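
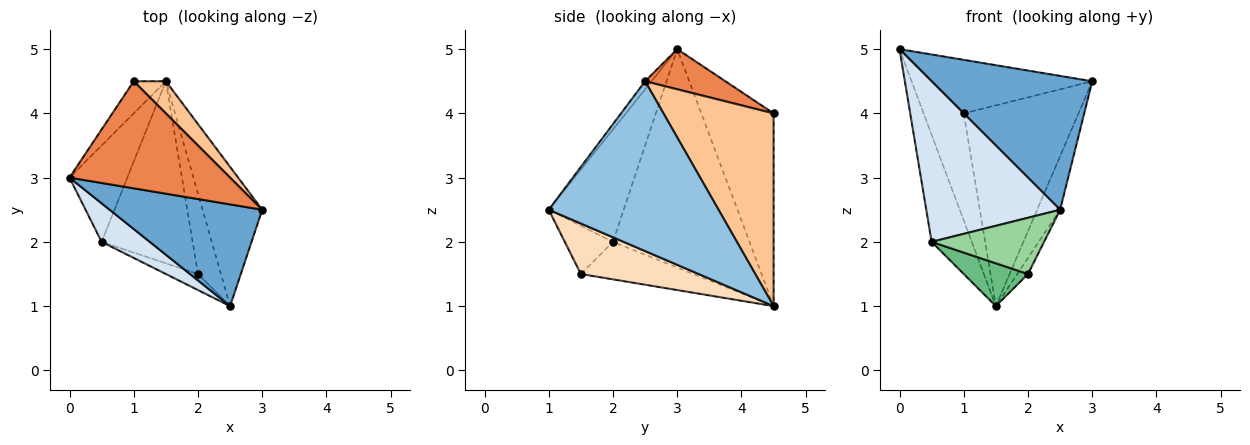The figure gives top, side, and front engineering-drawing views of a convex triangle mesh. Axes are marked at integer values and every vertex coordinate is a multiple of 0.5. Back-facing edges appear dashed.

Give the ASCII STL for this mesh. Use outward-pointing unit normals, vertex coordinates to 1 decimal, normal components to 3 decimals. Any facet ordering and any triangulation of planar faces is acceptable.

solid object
 facet normal -0.032 -0.796 0.605
  outer loop
   vertex 2.5 1.0 2.5
   vertex 3.0 2.5 4.5
   vertex 0.0 3.0 5.0
  endloop
 endfacet
 facet normal 0.936 0.126 -0.329
  outer loop
   vertex 2.5 1.0 2.5
   vertex 1.5 4.5 1.0
   vertex 3.0 2.5 4.5
  endloop
 endfacet
 facet normal -0.930 0.273 -0.246
  outer loop
   vertex 0.5 2.0 2.0
   vertex 0.0 3.0 5.0
   vertex 1.5 4.5 1.0
  endloop
 endfacet
 facet normal -0.478 -0.854 0.205
  outer loop
   vertex 0.5 2.0 2.0
   vertex 2.5 1.0 2.5
   vertex 0.0 3.0 5.0
  endloop
 endfacet
 facet normal 0.218 0.436 0.873
  outer loop
   vertex 1.0 4.5 4.0
   vertex 0.0 3.0 5.0
   vertex 3.0 2.5 4.5
  endloop
 endfacet
 facet normal -0.865 0.481 -0.144
  outer loop
   vertex 1.0 4.5 4.0
   vertex 1.5 4.5 1.0
   vertex 0.0 3.0 5.0
  endloop
 endfacet
 facet normal 0.688 0.717 0.115
  outer loop
   vertex 1.0 4.5 4.0
   vertex 3.0 2.5 4.5
   vertex 1.5 4.5 1.0
  endloop
 endfacet
 facet normal 0.907 0.082 -0.412
  outer loop
   vertex 2.0 1.5 1.5
   vertex 1.5 4.5 1.0
   vertex 2.5 1.0 2.5
  endloop
 endfacet
 facet normal -0.372 -0.213 -0.904
  outer loop
   vertex 2.0 1.5 1.5
   vertex 0.5 2.0 2.0
   vertex 1.5 4.5 1.0
  endloop
 endfacet
 facet normal -0.381 -0.889 -0.254
  outer loop
   vertex 2.0 1.5 1.5
   vertex 2.5 1.0 2.5
   vertex 0.5 2.0 2.0
  endloop
 endfacet
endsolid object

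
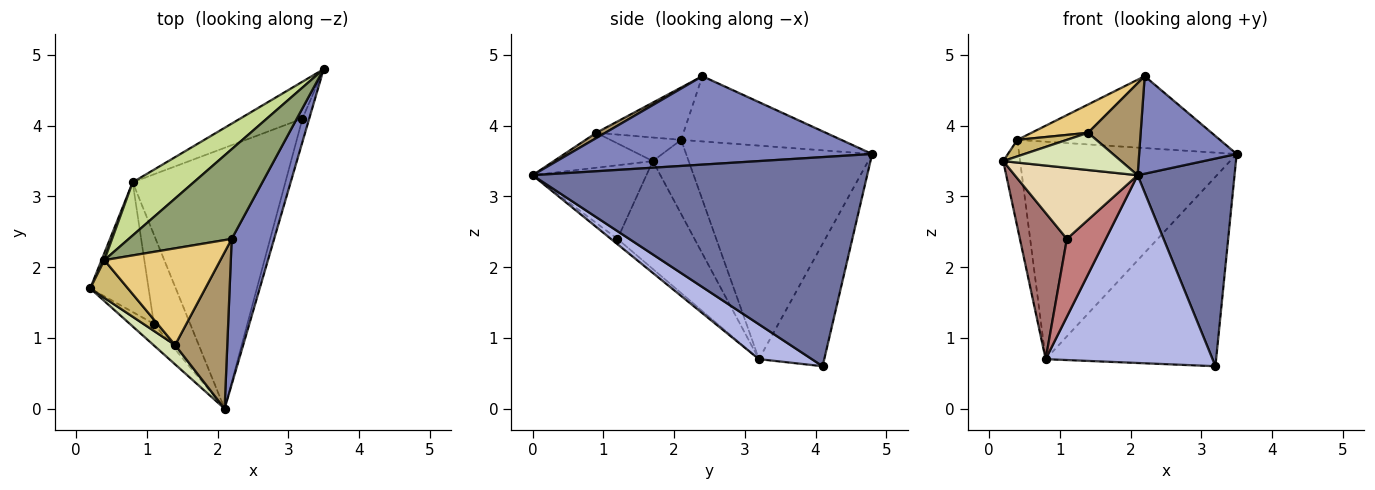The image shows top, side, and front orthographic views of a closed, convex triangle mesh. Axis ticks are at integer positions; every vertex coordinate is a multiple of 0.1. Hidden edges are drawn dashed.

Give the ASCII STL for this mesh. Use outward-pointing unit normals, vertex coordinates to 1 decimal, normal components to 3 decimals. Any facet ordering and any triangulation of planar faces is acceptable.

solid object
 facet normal 0.960 -0.278 -0.031
  outer loop
   vertex 3.2 4.1 0.6
   vertex 3.5 4.8 3.6
   vertex 2.1 0.0 3.3
  endloop
 endfacet
 facet normal 0.866 -0.279 0.416
  outer loop
   vertex 2.2 2.4 4.7
   vertex 2.1 0.0 3.3
   vertex 3.5 4.8 3.6
  endloop
 endfacet
 facet normal -0.352 0.919 -0.179
  outer loop
   vertex 0.8 3.2 0.7
   vertex 3.5 4.8 3.6
   vertex 3.2 4.1 0.6
  endloop
 endfacet
 facet normal 0.182 -0.574 -0.798
  outer loop
   vertex 0.8 3.2 0.7
   vertex 3.2 4.1 0.6
   vertex 2.1 0.0 3.3
  endloop
 endfacet
 facet normal -0.443 0.561 0.699
  outer loop
   vertex 0.4 2.1 3.8
   vertex 2.2 2.4 4.7
   vertex 3.5 4.8 3.6
  endloop
 endfacet
 facet normal -0.904 0.426 0.035
  outer loop
   vertex 0.4 2.1 3.8
   vertex 0.8 3.2 0.7
   vertex 0.2 1.7 3.5
  endloop
 endfacet
 facet normal -0.639 0.747 0.183
  outer loop
   vertex 0.4 2.1 3.8
   vertex 3.5 4.8 3.6
   vertex 0.8 3.2 0.7
  endloop
 endfacet
 facet normal -0.598 -0.711 0.370
  outer loop
   vertex 1.4 0.9 3.9
   vertex 0.2 1.7 3.5
   vertex 2.1 0.0 3.3
  endloop
 endfacet
 facet normal 0.087 -0.505 0.859
  outer loop
   vertex 1.4 0.9 3.9
   vertex 2.1 0.0 3.3
   vertex 2.2 2.4 4.7
  endloop
 endfacet
 facet normal -0.497 -0.348 0.795
  outer loop
   vertex 1.4 0.9 3.9
   vertex 0.4 2.1 3.8
   vertex 0.2 1.7 3.5
  endloop
 endfacet
 facet normal -0.397 -0.258 0.881
  outer loop
   vertex 1.4 0.9 3.9
   vertex 2.2 2.4 4.7
   vertex 0.4 2.1 3.8
  endloop
 endfacet
 facet normal -0.663 -0.716 -0.217
  outer loop
   vertex 1.1 1.2 2.4
   vertex 2.1 0.0 3.3
   vertex 0.2 1.7 3.5
  endloop
 endfacet
 facet normal -0.775 -0.473 -0.419
  outer loop
   vertex 1.1 1.2 2.4
   vertex 0.2 1.7 3.5
   vertex 0.8 3.2 0.7
  endloop
 endfacet
 facet normal -0.110 -0.653 -0.749
  outer loop
   vertex 1.1 1.2 2.4
   vertex 0.8 3.2 0.7
   vertex 2.1 0.0 3.3
  endloop
 endfacet
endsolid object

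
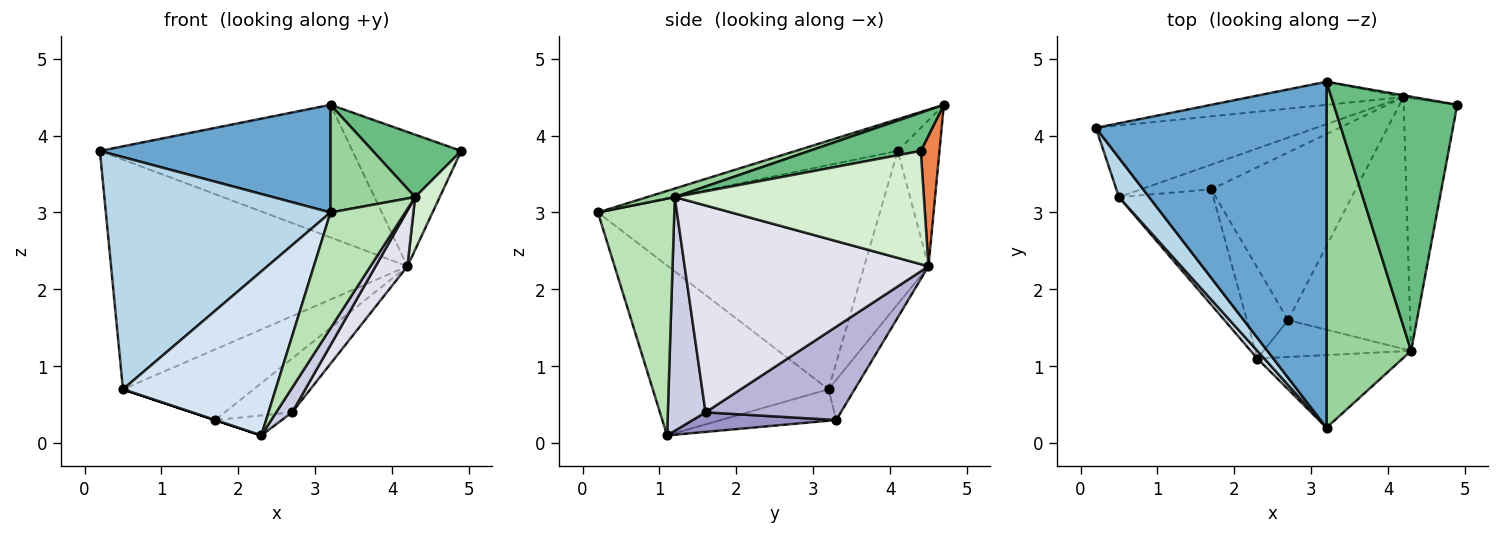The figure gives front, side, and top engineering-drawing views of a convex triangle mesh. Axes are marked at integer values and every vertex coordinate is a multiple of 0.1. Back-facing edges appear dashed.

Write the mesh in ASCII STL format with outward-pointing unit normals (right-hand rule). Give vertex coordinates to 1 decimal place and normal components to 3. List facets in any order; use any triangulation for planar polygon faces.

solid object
 facet normal -0.130 -0.295 0.947
  outer loop
   vertex 3.2 4.7 4.4
   vertex 0.2 4.1 3.8
   vertex 3.2 0.2 3.0
  endloop
 endfacet
 facet normal -0.316 0.000 -0.949
  outer loop
   vertex 0.5 3.2 0.7
   vertex 1.7 3.3 0.3
   vertex 2.3 1.1 0.1
  endloop
 endfacet
 facet normal -0.778 -0.620 0.105
  outer loop
   vertex 0.5 3.2 0.7
   vertex 3.2 0.2 3.0
   vertex 0.2 4.1 3.8
  endloop
 endfacet
 facet normal -0.755 -0.656 0.031
  outer loop
   vertex 0.5 3.2 0.7
   vertex 2.3 1.1 0.1
   vertex 3.2 0.2 3.0
  endloop
 endfacet
 facet normal 0.169 0.985 -0.013
  outer loop
   vertex 4.2 4.5 2.3
   vertex 3.2 4.7 4.4
   vertex 4.9 4.4 3.8
  endloop
 endfacet
 facet normal -0.161 0.972 -0.169
  outer loop
   vertex 4.2 4.5 2.3
   vertex 0.2 4.1 3.8
   vertex 3.2 4.7 4.4
  endloop
 endfacet
 facet normal -0.203 0.935 -0.291
  outer loop
   vertex 4.2 4.5 2.3
   vertex 0.5 3.2 0.7
   vertex 0.2 4.1 3.8
  endloop
 endfacet
 facet normal -0.185 0.927 -0.325
  outer loop
   vertex 4.2 4.5 2.3
   vertex 1.7 3.3 0.3
   vertex 0.5 3.2 0.7
  endloop
 endfacet
 facet normal 0.288 -0.228 0.930
  outer loop
   vertex 4.3 1.2 3.2
   vertex 4.9 4.4 3.8
   vertex 3.2 4.7 4.4
  endloop
 endfacet
 facet normal 0.096 -0.296 0.950
  outer loop
   vertex 4.3 1.2 3.2
   vertex 3.2 4.7 4.4
   vertex 3.2 0.2 3.0
  endloop
 endfacet
 facet normal 0.655 -0.640 -0.402
  outer loop
   vertex 4.3 1.2 3.2
   vertex 3.2 0.2 3.0
   vertex 2.3 1.1 0.1
  endloop
 endfacet
 facet normal 0.900 -0.089 -0.426
  outer loop
   vertex 4.3 1.2 3.2
   vertex 4.2 4.5 2.3
   vertex 4.9 4.4 3.8
  endloop
 endfacet
 facet normal 0.420 0.195 -0.886
  outer loop
   vertex 2.7 1.6 0.4
   vertex 2.3 1.1 0.1
   vertex 1.7 3.3 0.3
  endloop
 endfacet
 facet normal 0.524 0.260 -0.811
  outer loop
   vertex 2.7 1.6 0.4
   vertex 1.7 3.3 0.3
   vertex 4.2 4.5 2.3
  endloop
 endfacet
 facet normal 0.797 -0.335 -0.503
  outer loop
   vertex 2.7 1.6 0.4
   vertex 4.3 1.2 3.2
   vertex 2.3 1.1 0.1
  endloop
 endfacet
 facet normal 0.856 -0.112 -0.505
  outer loop
   vertex 2.7 1.6 0.4
   vertex 4.2 4.5 2.3
   vertex 4.3 1.2 3.2
  endloop
 endfacet
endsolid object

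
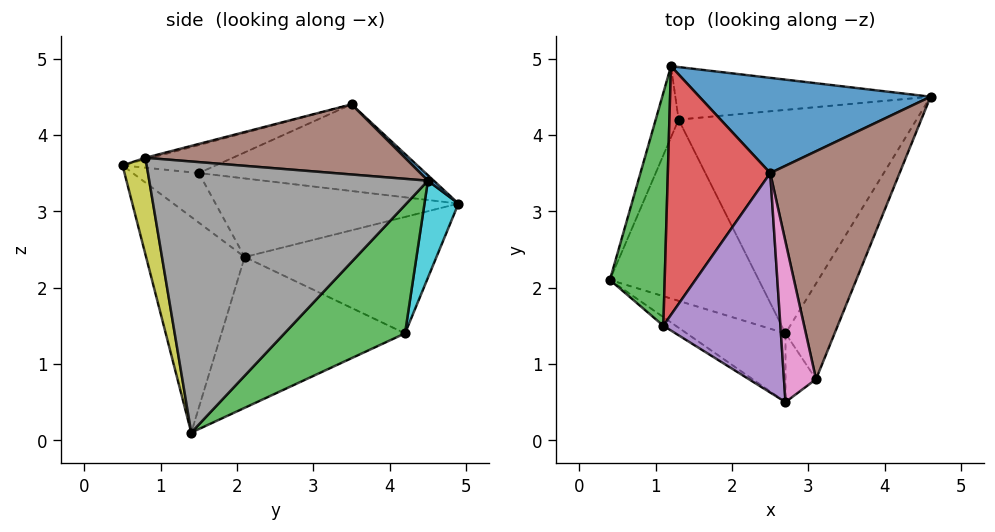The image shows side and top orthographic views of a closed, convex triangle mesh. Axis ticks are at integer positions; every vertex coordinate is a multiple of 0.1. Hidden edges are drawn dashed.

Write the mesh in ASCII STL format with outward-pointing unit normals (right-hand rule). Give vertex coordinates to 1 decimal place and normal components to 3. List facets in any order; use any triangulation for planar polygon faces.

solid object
 facet normal -0.478 -0.851 -0.219
  outer loop
   vertex 2.7 1.4 0.1
   vertex 2.7 0.5 3.6
   vertex 0.4 2.1 2.4
  endloop
 endfacet
 facet normal -0.711 -0.030 -0.702
  outer loop
   vertex 1.3 4.2 1.4
   vertex 2.7 1.4 0.1
   vertex 0.4 2.1 2.4
  endloop
 endfacet
 facet normal 0.399 0.543 -0.739
  outer loop
   vertex 1.3 4.2 1.4
   vertex 4.6 4.5 3.4
   vertex 2.7 1.4 0.1
  endloop
 endfacet
 facet normal -0.520 -0.844 -0.130
  outer loop
   vertex 1.1 1.5 3.5
   vertex 0.4 2.1 2.4
   vertex 2.7 0.5 3.6
  endloop
 endfacet
 facet normal -0.224 -0.265 0.938
  outer loop
   vertex 1.1 1.5 3.5
   vertex 2.7 0.5 3.6
   vertex 2.5 3.5 4.4
  endloop
 endfacet
 facet normal 0.473 -0.121 0.873
  outer loop
   vertex 3.1 0.8 3.7
   vertex 4.6 4.5 3.4
   vertex 2.5 3.5 4.4
  endloop
 endfacet
 facet normal -0.046 -0.260 0.964
  outer loop
   vertex 3.1 0.8 3.7
   vertex 2.5 3.5 4.4
   vertex 2.7 0.5 3.6
  endloop
 endfacet
 facet normal 0.909 -0.382 -0.165
  outer loop
   vertex 3.1 0.8 3.7
   vertex 2.7 1.4 0.1
   vertex 4.6 4.5 3.4
  endloop
 endfacet
 facet normal 0.619 -0.760 -0.196
  outer loop
   vertex 3.1 0.8 3.7
   vertex 2.7 0.5 3.6
   vertex 2.7 1.4 0.1
  endloop
 endfacet
 facet normal 0.141 0.918 -0.370
  outer loop
   vertex 1.2 4.9 3.1
   vertex 4.6 4.5 3.4
   vertex 1.3 4.2 1.4
  endloop
 endfacet
 facet normal 0.017 0.689 0.725
  outer loop
   vertex 1.2 4.9 3.1
   vertex 2.5 3.5 4.4
   vertex 4.6 4.5 3.4
  endloop
 endfacet
 facet normal -0.932 0.312 -0.183
  outer loop
   vertex 1.2 4.9 3.1
   vertex 1.3 4.2 1.4
   vertex 0.4 2.1 2.4
  endloop
 endfacet
 facet normal -0.817 0.091 0.570
  outer loop
   vertex 1.2 4.9 3.1
   vertex 0.4 2.1 2.4
   vertex 1.1 1.5 3.5
  endloop
 endfacet
 facet normal -0.642 0.108 0.759
  outer loop
   vertex 1.2 4.9 3.1
   vertex 1.1 1.5 3.5
   vertex 2.5 3.5 4.4
  endloop
 endfacet
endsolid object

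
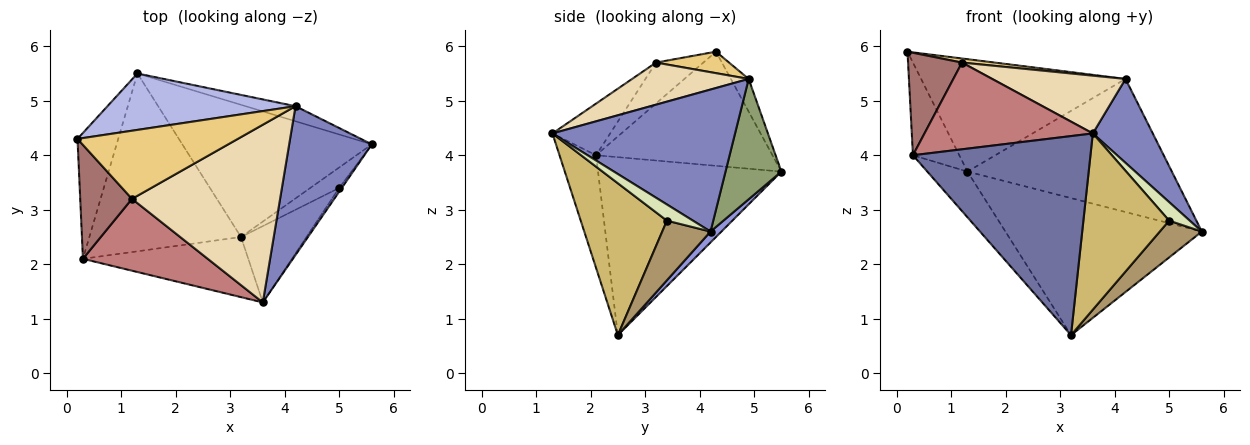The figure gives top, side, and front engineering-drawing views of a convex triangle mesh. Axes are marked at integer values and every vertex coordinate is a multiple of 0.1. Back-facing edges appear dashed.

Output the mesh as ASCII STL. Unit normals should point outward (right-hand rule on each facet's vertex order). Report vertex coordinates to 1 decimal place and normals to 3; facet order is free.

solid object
 facet normal -0.193 -0.939 -0.284
  outer loop
   vertex 0.3 2.1 4.0
   vertex 3.2 2.5 0.7
   vertex 3.6 1.3 4.4
  endloop
 endfacet
 facet normal 0.831 -0.273 0.484
  outer loop
   vertex 4.2 4.9 5.4
   vertex 3.6 1.3 4.4
   vertex 5.6 4.2 2.6
  endloop
 endfacet
 facet normal 0.040 0.719 -0.694
  outer loop
   vertex 1.3 5.5 3.7
   vertex 5.6 4.2 2.6
   vertex 3.2 2.5 0.7
  endloop
 endfacet
 facet normal -0.078 0.891 0.447
  outer loop
   vertex 1.3 5.5 3.7
   vertex 0.2 4.3 5.9
   vertex 4.2 4.9 5.4
  endloop
 endfacet
 facet normal 0.262 0.959 -0.109
  outer loop
   vertex 1.3 5.5 3.7
   vertex 4.2 4.9 5.4
   vertex 5.6 4.2 2.6
  endloop
 endfacet
 facet normal -0.914 0.240 -0.326
  outer loop
   vertex 1.3 5.5 3.7
   vertex 0.3 2.1 4.0
   vertex 0.2 4.3 5.9
  endloop
 endfacet
 facet normal -0.751 0.164 -0.640
  outer loop
   vertex 1.3 5.5 3.7
   vertex 3.2 2.5 0.7
   vertex 0.3 2.1 4.0
  endloop
 endfacet
 facet normal 0.778 -0.615 -0.127
  outer loop
   vertex 5.0 3.4 2.8
   vertex 5.6 4.2 2.6
   vertex 3.6 1.3 4.4
  endloop
 endfacet
 facet normal 0.708 -0.617 -0.343
  outer loop
   vertex 5.0 3.4 2.8
   vertex 3.2 2.5 0.7
   vertex 5.6 4.2 2.6
  endloop
 endfacet
 facet normal 0.678 -0.675 -0.292
  outer loop
   vertex 5.0 3.4 2.8
   vertex 3.6 1.3 4.4
   vertex 3.2 2.5 0.7
  endloop
 endfacet
 facet normal 0.133 -0.059 0.989
  outer loop
   vertex 1.2 3.2 5.7
   vertex 4.2 4.9 5.4
   vertex 0.2 4.3 5.9
  endloop
 endfacet
 facet normal 0.261 -0.299 0.918
  outer loop
   vertex 1.2 3.2 5.7
   vertex 3.6 1.3 4.4
   vertex 4.2 4.9 5.4
  endloop
 endfacet
 facet normal -0.506 -0.577 0.641
  outer loop
   vertex 1.2 3.2 5.7
   vertex 0.2 4.3 5.9
   vertex 0.3 2.1 4.0
  endloop
 endfacet
 facet normal -0.255 -0.745 0.617
  outer loop
   vertex 1.2 3.2 5.7
   vertex 0.3 2.1 4.0
   vertex 3.6 1.3 4.4
  endloop
 endfacet
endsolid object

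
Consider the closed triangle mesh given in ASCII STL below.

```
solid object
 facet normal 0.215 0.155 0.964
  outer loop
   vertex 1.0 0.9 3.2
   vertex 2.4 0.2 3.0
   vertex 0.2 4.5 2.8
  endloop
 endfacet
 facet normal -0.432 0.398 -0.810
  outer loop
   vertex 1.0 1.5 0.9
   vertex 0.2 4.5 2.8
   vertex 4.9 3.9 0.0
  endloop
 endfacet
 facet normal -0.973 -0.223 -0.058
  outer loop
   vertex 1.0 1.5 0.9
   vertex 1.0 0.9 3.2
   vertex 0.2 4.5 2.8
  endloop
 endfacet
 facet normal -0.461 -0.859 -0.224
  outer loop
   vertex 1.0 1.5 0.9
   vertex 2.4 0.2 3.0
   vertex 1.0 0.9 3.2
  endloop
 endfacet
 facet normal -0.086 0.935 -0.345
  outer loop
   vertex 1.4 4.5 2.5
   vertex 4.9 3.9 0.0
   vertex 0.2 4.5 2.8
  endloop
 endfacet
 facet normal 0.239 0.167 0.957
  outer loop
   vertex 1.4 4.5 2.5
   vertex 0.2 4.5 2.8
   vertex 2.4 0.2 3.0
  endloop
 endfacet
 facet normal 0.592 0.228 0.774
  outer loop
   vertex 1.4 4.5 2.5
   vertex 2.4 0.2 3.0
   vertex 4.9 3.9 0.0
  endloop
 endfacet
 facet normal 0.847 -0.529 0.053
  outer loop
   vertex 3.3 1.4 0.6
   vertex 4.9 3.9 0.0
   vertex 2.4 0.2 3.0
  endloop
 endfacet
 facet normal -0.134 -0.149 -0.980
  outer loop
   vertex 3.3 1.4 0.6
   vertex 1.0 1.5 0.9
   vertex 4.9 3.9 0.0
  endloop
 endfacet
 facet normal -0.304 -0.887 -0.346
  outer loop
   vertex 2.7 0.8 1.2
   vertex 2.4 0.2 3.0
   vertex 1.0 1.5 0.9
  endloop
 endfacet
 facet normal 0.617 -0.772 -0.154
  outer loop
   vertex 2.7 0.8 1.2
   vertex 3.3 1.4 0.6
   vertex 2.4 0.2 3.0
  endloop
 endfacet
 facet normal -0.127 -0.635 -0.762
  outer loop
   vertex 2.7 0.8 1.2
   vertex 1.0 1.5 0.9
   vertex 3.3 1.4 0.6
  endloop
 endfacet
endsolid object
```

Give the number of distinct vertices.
8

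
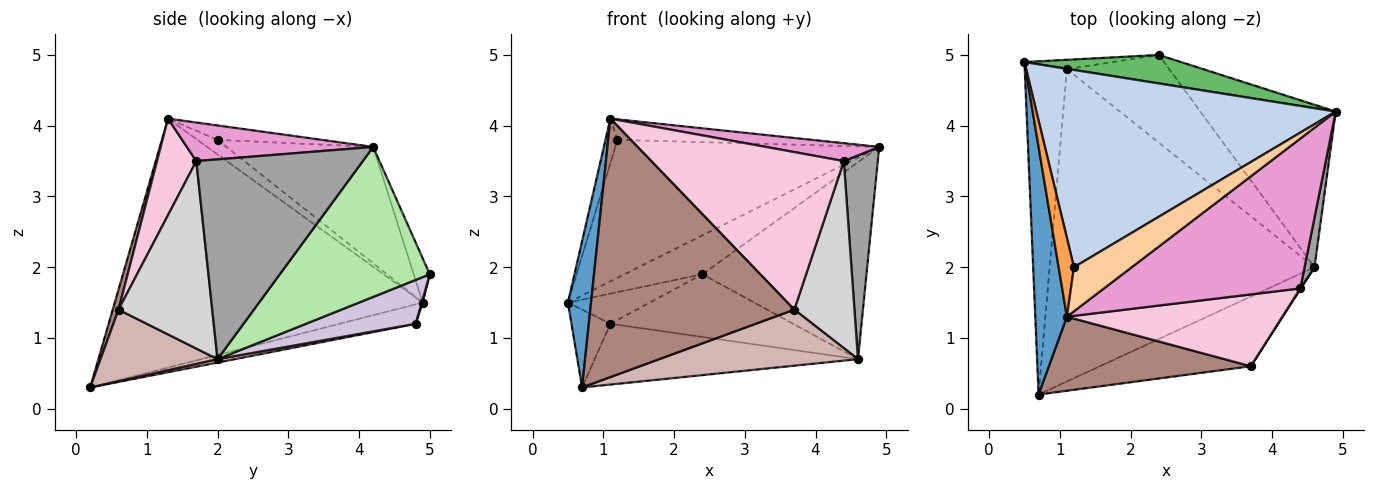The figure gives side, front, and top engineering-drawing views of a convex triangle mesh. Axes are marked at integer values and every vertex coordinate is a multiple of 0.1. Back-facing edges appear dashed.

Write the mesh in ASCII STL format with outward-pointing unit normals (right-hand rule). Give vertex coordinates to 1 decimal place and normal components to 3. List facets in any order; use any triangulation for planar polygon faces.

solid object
 facet normal -0.989 -0.074 0.126
  outer loop
   vertex 1.1 1.3 4.1
   vertex 0.5 4.9 1.5
   vertex 0.7 0.2 0.3
  endloop
 endfacet
 facet normal -0.304 0.546 0.781
  outer loop
   vertex 1.2 2.0 3.8
   vertex 4.9 4.2 3.7
   vertex 0.5 4.9 1.5
  endloop
 endfacet
 facet normal -0.637 0.379 0.671
  outer loop
   vertex 1.2 2.0 3.8
   vertex 0.5 4.9 1.5
   vertex 1.1 1.3 4.1
  endloop
 endfacet
 facet normal -0.220 0.411 0.885
  outer loop
   vertex 1.2 2.0 3.8
   vertex 1.1 1.3 4.1
   vertex 4.9 4.2 3.7
  endloop
 endfacet
 facet normal -0.164 0.796 0.582
  outer loop
   vertex 2.4 5.0 1.9
   vertex 0.5 4.9 1.5
   vertex 4.9 4.2 3.7
  endloop
 endfacet
 facet normal 0.576 0.631 -0.520
  outer loop
   vertex 2.4 5.0 1.9
   vertex 4.9 4.2 3.7
   vertex 4.6 2.0 0.7
  endloop
 endfacet
 facet normal -0.409 0.209 -0.888
  outer loop
   vertex 1.1 4.8 1.2
   vertex 0.7 0.2 0.3
   vertex 0.5 4.9 1.5
  endloop
 endfacet
 facet normal 0.013 0.191 -0.982
  outer loop
   vertex 1.1 4.8 1.2
   vertex 4.6 2.0 0.7
   vertex 0.7 0.2 0.3
  endloop
 endfacet
 facet normal 0.012 0.955 -0.295
  outer loop
   vertex 1.1 4.8 1.2
   vertex 0.5 4.9 1.5
   vertex 2.4 5.0 1.9
  endloop
 endfacet
 facet normal 0.329 0.549 -0.768
  outer loop
   vertex 1.1 4.8 1.2
   vertex 2.4 5.0 1.9
   vertex 4.6 2.0 0.7
  endloop
 endfacet
 facet normal 0.027 -0.961 0.275
  outer loop
   vertex 3.7 0.6 1.4
   vertex 1.1 1.3 4.1
   vertex 0.7 0.2 0.3
  endloop
 endfacet
 facet normal 0.346 -0.588 -0.731
  outer loop
   vertex 3.7 0.6 1.4
   vertex 0.7 0.2 0.3
   vertex 4.6 2.0 0.7
  endloop
 endfacet
 facet normal 0.191 -0.116 0.975
  outer loop
   vertex 4.4 1.7 3.5
   vertex 4.9 4.2 3.7
   vertex 1.1 1.3 4.1
  endloop
 endfacet
 facet normal 0.183 -0.895 0.408
  outer loop
   vertex 4.4 1.7 3.5
   vertex 1.1 1.3 4.1
   vertex 3.7 0.6 1.4
  endloop
 endfacet
 facet normal 0.979 -0.200 0.049
  outer loop
   vertex 4.4 1.7 3.5
   vertex 4.6 2.0 0.7
   vertex 4.9 4.2 3.7
  endloop
 endfacet
 facet normal 0.842 -0.540 0.002
  outer loop
   vertex 4.4 1.7 3.5
   vertex 3.7 0.6 1.4
   vertex 4.6 2.0 0.7
  endloop
 endfacet
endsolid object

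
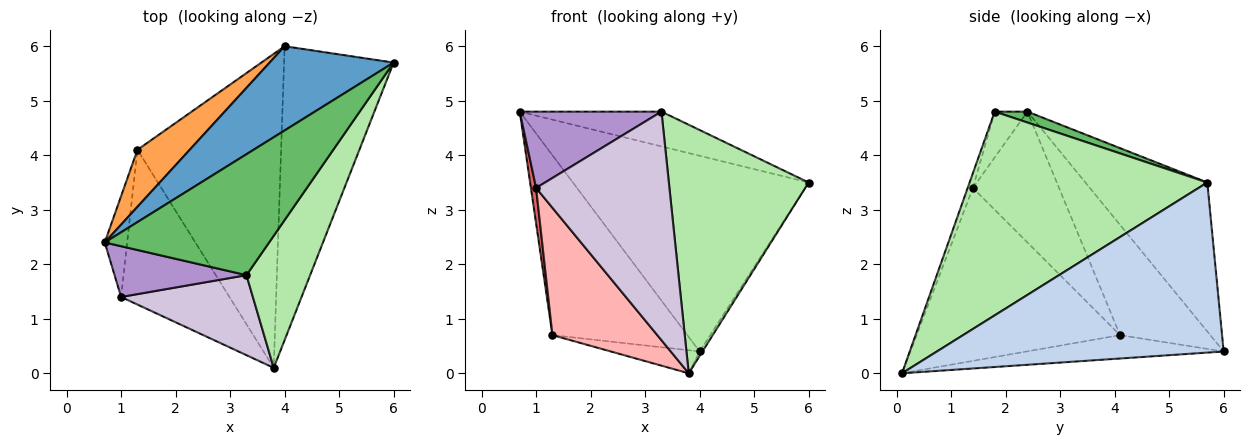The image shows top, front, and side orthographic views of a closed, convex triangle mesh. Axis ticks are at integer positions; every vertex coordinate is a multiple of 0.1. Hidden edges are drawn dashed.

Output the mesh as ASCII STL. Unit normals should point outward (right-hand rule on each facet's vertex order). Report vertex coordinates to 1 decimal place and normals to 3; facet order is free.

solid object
 facet normal -0.429 0.830 0.357
  outer loop
   vertex 4.0 6.0 0.4
   vertex 0.7 2.4 4.8
   vertex 6.0 5.7 3.5
  endloop
 endfacet
 facet normal 0.841 0.008 -0.542
  outer loop
   vertex 4.0 6.0 0.4
   vertex 6.0 5.7 3.5
   vertex 3.8 0.1 0.0
  endloop
 endfacet
 facet normal -0.537 0.804 0.255
  outer loop
   vertex 1.3 4.1 0.7
   vertex 0.7 2.4 4.8
   vertex 4.0 6.0 0.4
  endloop
 endfacet
 facet normal -0.160 0.072 -0.984
  outer loop
   vertex 1.3 4.1 0.7
   vertex 4.0 6.0 0.4
   vertex 3.8 0.1 0.0
  endloop
 endfacet
 facet normal 0.064 0.276 0.959
  outer loop
   vertex 3.3 1.8 4.8
   vertex 6.0 5.7 3.5
   vertex 0.7 2.4 4.8
  endloop
 endfacet
 facet normal 0.832 -0.490 0.260
  outer loop
   vertex 3.3 1.8 4.8
   vertex 3.8 0.1 0.0
   vertex 6.0 5.7 3.5
  endloop
 endfacet
 facet normal -0.984 -0.059 -0.169
  outer loop
   vertex 1.0 1.4 3.4
   vertex 0.7 2.4 4.8
   vertex 1.3 4.1 0.7
  endloop
 endfacet
 facet normal -0.777 -0.400 -0.487
  outer loop
   vertex 1.0 1.4 3.4
   vertex 1.3 4.1 0.7
   vertex 3.8 0.1 0.0
  endloop
 endfacet
 facet normal -0.189 -0.818 0.544
  outer loop
   vertex 1.0 1.4 3.4
   vertex 3.3 1.8 4.8
   vertex 0.7 2.4 4.8
  endloop
 endfacet
 facet normal -0.037 -0.943 0.330
  outer loop
   vertex 1.0 1.4 3.4
   vertex 3.8 0.1 0.0
   vertex 3.3 1.8 4.8
  endloop
 endfacet
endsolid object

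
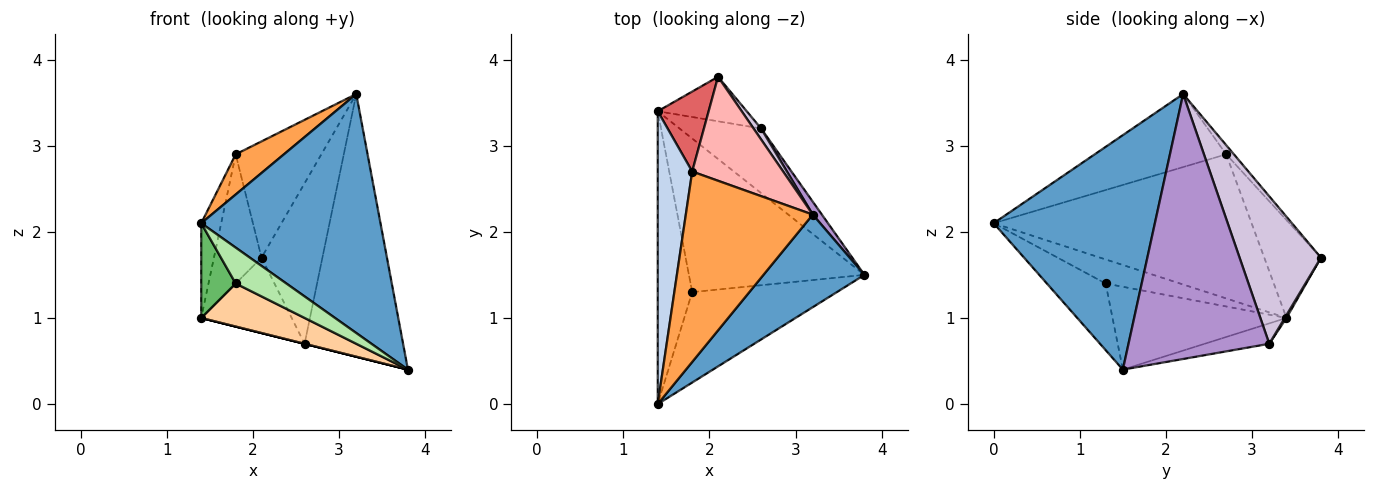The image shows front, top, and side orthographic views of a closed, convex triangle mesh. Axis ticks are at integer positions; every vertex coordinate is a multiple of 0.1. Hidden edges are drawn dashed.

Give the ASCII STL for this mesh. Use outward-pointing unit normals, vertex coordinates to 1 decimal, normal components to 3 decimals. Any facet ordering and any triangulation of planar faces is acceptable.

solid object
 facet normal 0.643 -0.714 0.277
  outer loop
   vertex 3.2 2.2 3.6
   vertex 1.4 0.0 2.1
   vertex 3.8 1.5 0.4
  endloop
 endfacet
 facet normal -0.970 0.075 0.232
  outer loop
   vertex 1.8 2.7 2.9
   vertex 1.4 3.4 1.0
   vertex 1.4 0.0 2.1
  endloop
 endfacet
 facet normal -0.491 -0.180 0.853
  outer loop
   vertex 1.8 2.7 2.9
   vertex 1.4 0.0 2.1
   vertex 3.2 2.2 3.6
  endloop
 endfacet
 facet normal -0.414 -0.246 -0.877
  outer loop
   vertex 1.8 1.3 1.4
   vertex 1.4 3.4 1.0
   vertex 3.8 1.5 0.4
  endloop
 endfacet
 facet normal -0.554 -0.256 -0.792
  outer loop
   vertex 1.8 1.3 1.4
   vertex 1.4 0.0 2.1
   vertex 1.4 3.4 1.0
  endloop
 endfacet
 facet normal -0.393 -0.339 -0.855
  outer loop
   vertex 1.8 1.3 1.4
   vertex 3.8 1.5 0.4
   vertex 1.4 0.0 2.1
  endloop
 endfacet
 facet normal -0.711 0.598 0.370
  outer loop
   vertex 2.1 3.8 1.7
   vertex 1.4 3.4 1.0
   vertex 1.8 2.7 2.9
  endloop
 endfacet
 facet normal -0.067 0.744 0.665
  outer loop
   vertex 2.1 3.8 1.7
   vertex 1.8 2.7 2.9
   vertex 3.2 2.2 3.6
  endloop
 endfacet
 facet normal 0.819 0.573 0.028
  outer loop
   vertex 2.6 3.2 0.7
   vertex 3.2 2.2 3.6
   vertex 3.8 1.5 0.4
  endloop
 endfacet
 facet normal 0.800 0.599 0.041
  outer loop
   vertex 2.6 3.2 0.7
   vertex 2.1 3.8 1.7
   vertex 3.2 2.2 3.6
  endloop
 endfacet
 facet normal -0.243 0.000 -0.970
  outer loop
   vertex 2.6 3.2 0.7
   vertex 3.8 1.5 0.4
   vertex 1.4 3.4 1.0
  endloop
 endfacet
 facet normal 0.016 0.861 -0.508
  outer loop
   vertex 2.6 3.2 0.7
   vertex 1.4 3.4 1.0
   vertex 2.1 3.8 1.7
  endloop
 endfacet
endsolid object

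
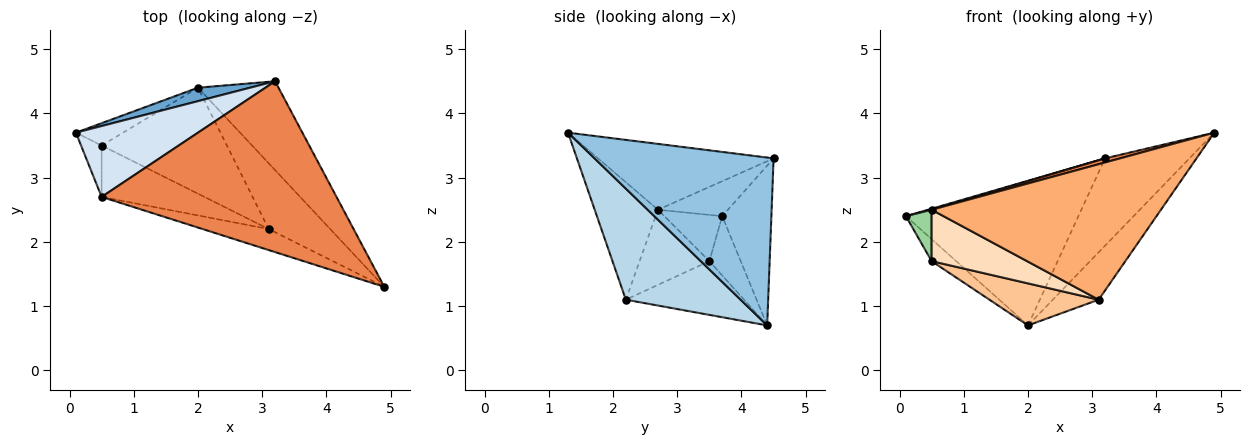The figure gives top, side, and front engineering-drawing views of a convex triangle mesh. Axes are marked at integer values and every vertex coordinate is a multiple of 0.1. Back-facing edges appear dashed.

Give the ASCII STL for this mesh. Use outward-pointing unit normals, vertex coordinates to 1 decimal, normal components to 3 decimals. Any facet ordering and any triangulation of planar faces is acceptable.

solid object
 facet normal -0.273 0.958 0.089
  outer loop
   vertex 2.0 4.4 0.7
   vertex 0.1 3.7 2.4
   vertex 3.2 4.5 3.3
  endloop
 endfacet
 facet normal 0.830 0.391 -0.398
  outer loop
   vertex 2.0 4.4 0.7
   vertex 3.2 4.5 3.3
   vertex 4.9 1.3 3.7
  endloop
 endfacet
 facet normal 0.826 0.330 -0.458
  outer loop
   vertex 3.1 2.2 1.1
   vertex 2.0 4.4 0.7
   vertex 4.9 1.3 3.7
  endloop
 endfacet
 facet normal -0.275 -0.014 0.961
  outer loop
   vertex 0.5 2.7 2.5
   vertex 3.2 4.5 3.3
   vertex 0.1 3.7 2.4
  endloop
 endfacet
 facet normal -0.270 -0.023 0.963
  outer loop
   vertex 0.5 2.7 2.5
   vertex 4.9 1.3 3.7
   vertex 3.2 4.5 3.3
  endloop
 endfacet
 facet normal -0.263 -0.953 -0.148
  outer loop
   vertex 0.5 2.7 2.5
   vertex 3.1 2.2 1.1
   vertex 4.9 1.3 3.7
  endloop
 endfacet
 facet normal -0.370 -0.342 -0.864
  outer loop
   vertex 0.5 3.5 1.7
   vertex 2.0 4.4 0.7
   vertex 3.1 2.2 1.1
  endloop
 endfacet
 facet normal -0.459 -0.628 -0.628
  outer loop
   vertex 0.5 3.5 1.7
   vertex 3.1 2.2 1.1
   vertex 0.5 2.7 2.5
  endloop
 endfacet
 facet normal -0.667 0.523 -0.531
  outer loop
   vertex 0.5 3.5 1.7
   vertex 0.1 3.7 2.4
   vertex 2.0 4.4 0.7
  endloop
 endfacet
 facet normal -0.847 -0.376 -0.376
  outer loop
   vertex 0.5 3.5 1.7
   vertex 0.5 2.7 2.5
   vertex 0.1 3.7 2.4
  endloop
 endfacet
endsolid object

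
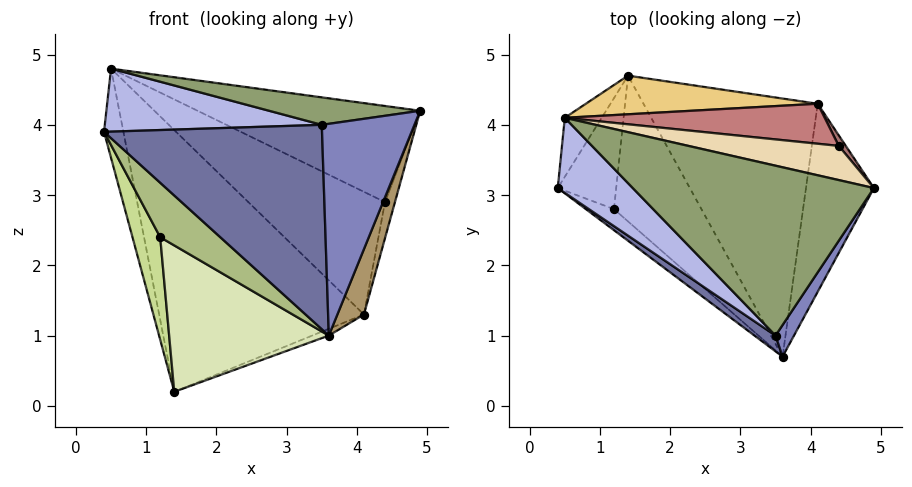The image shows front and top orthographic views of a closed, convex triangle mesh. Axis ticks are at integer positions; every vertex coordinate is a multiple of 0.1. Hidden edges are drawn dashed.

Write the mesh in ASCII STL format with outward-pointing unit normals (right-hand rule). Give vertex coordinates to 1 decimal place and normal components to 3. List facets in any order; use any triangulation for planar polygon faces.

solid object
 facet normal -0.561 -0.825 0.064
  outer loop
   vertex 3.5 1.0 4.0
   vertex 0.4 3.1 3.9
   vertex 3.6 0.7 1.0
  endloop
 endfacet
 facet normal 0.825 -0.558 0.083
  outer loop
   vertex 3.5 1.0 4.0
   vertex 3.6 0.7 1.0
   vertex 4.9 3.1 4.2
  endloop
 endfacet
 facet normal -0.959 0.237 -0.157
  outer loop
   vertex 0.5 4.1 4.8
   vertex 1.4 4.7 0.2
   vertex 0.4 3.1 3.9
  endloop
 endfacet
 facet normal -0.418 -0.584 0.696
  outer loop
   vertex 0.5 4.1 4.8
   vertex 0.4 3.1 3.9
   vertex 3.5 1.0 4.0
  endloop
 endfacet
 facet normal 0.098 -0.159 0.982
  outer loop
   vertex 0.5 4.1 4.8
   vertex 3.5 1.0 4.0
   vertex 4.9 3.1 4.2
  endloop
 endfacet
 facet normal -0.716 -0.651 -0.252
  outer loop
   vertex 1.2 2.8 2.4
   vertex 3.6 0.7 1.0
   vertex 0.4 3.1 3.9
  endloop
 endfacet
 facet normal -0.853 -0.355 -0.384
  outer loop
   vertex 1.2 2.8 2.4
   vertex 0.4 3.1 3.9
   vertex 1.4 4.7 0.2
  endloop
 endfacet
 facet normal -0.718 -0.493 -0.491
  outer loop
   vertex 1.2 2.8 2.4
   vertex 1.4 4.7 0.2
   vertex 3.6 0.7 1.0
  endloop
 endfacet
 facet normal 0.946 -0.106 -0.305
  outer loop
   vertex 4.1 4.3 1.3
   vertex 4.9 3.1 4.2
   vertex 3.6 0.7 1.0
  endloop
 endfacet
 facet normal 0.380 0.024 -0.925
  outer loop
   vertex 4.1 4.3 1.3
   vertex 3.6 0.7 1.0
   vertex 1.4 4.7 0.2
  endloop
 endfacet
 facet normal 0.087 0.986 0.146
  outer loop
   vertex 4.1 4.3 1.3
   vertex 1.4 4.7 0.2
   vertex 0.5 4.1 4.8
  endloop
 endfacet
 facet normal 0.251 0.912 0.324
  outer loop
   vertex 4.4 3.7 2.9
   vertex 0.5 4.1 4.8
   vertex 4.9 3.1 4.2
  endloop
 endfacet
 facet normal 0.388 0.884 0.259
  outer loop
   vertex 4.4 3.7 2.9
   vertex 4.9 3.1 4.2
   vertex 4.1 4.3 1.3
  endloop
 endfacet
 facet normal 0.241 0.923 0.301
  outer loop
   vertex 4.4 3.7 2.9
   vertex 4.1 4.3 1.3
   vertex 0.5 4.1 4.8
  endloop
 endfacet
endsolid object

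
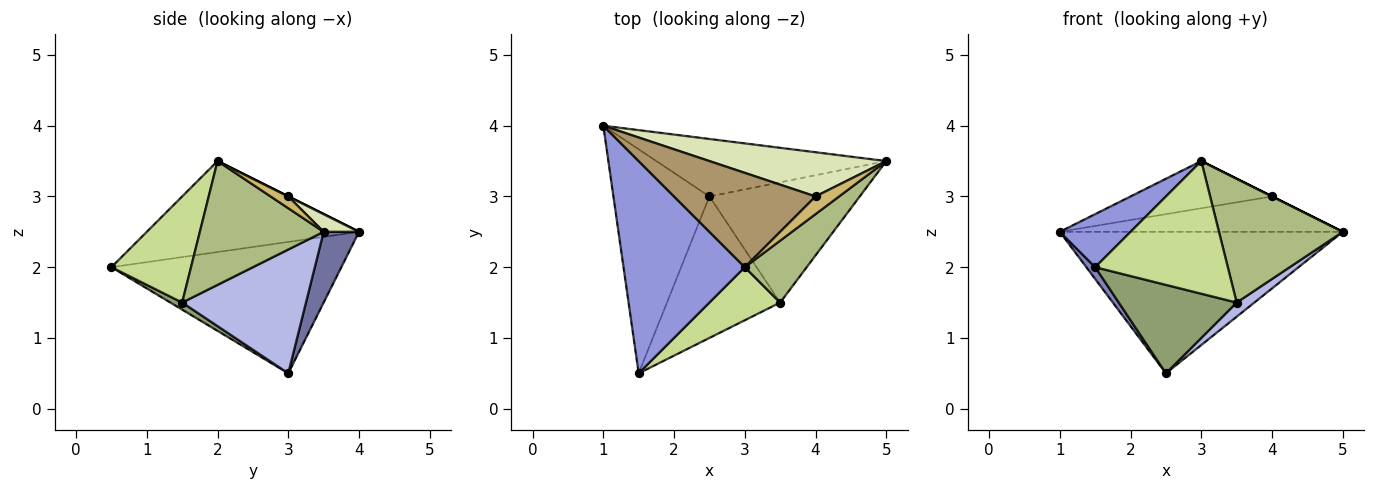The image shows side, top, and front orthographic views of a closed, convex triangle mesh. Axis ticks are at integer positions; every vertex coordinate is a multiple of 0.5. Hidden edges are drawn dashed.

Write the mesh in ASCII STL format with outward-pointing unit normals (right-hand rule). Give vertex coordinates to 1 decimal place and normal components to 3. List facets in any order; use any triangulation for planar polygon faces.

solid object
 facet normal 0.115 0.920 -0.374
  outer loop
   vertex 2.5 3.0 0.5
   vertex 1.0 4.0 2.5
   vertex 5.0 3.5 2.5
  endloop
 endfacet
 facet normal -0.807 -0.031 -0.590
  outer loop
   vertex 2.5 3.0 0.5
   vertex 1.5 0.5 2.0
   vertex 1.0 4.0 2.5
  endloop
 endfacet
 facet normal -0.588 -0.196 0.784
  outer loop
   vertex 3.0 2.0 3.5
   vertex 1.0 4.0 2.5
   vertex 1.5 0.5 2.0
  endloop
 endfacet
 facet normal 0.633 -0.090 -0.769
  outer loop
   vertex 3.5 1.5 1.5
   vertex 2.5 3.0 0.5
   vertex 5.0 3.5 2.5
  endloop
 endfacet
 facet normal 0.053 -0.529 -0.847
  outer loop
   vertex 3.5 1.5 1.5
   vertex 1.5 0.5 2.0
   vertex 2.5 3.0 0.5
  endloop
 endfacet
 facet normal 0.667 -0.667 0.333
  outer loop
   vertex 3.5 1.5 1.5
   vertex 5.0 3.5 2.5
   vertex 3.0 2.0 3.5
  endloop
 endfacet
 facet normal 0.487 -0.811 0.324
  outer loop
   vertex 3.5 1.5 1.5
   vertex 3.0 2.0 3.5
   vertex 1.5 0.5 2.0
  endloop
 endfacet
 facet normal 0.078 0.623 0.778
  outer loop
   vertex 4.0 3.0 3.0
   vertex 5.0 3.5 2.5
   vertex 1.0 4.0 2.5
  endloop
 endfacet
 facet normal 0.000 0.447 0.894
  outer loop
   vertex 4.0 3.0 3.0
   vertex 1.0 4.0 2.5
   vertex 3.0 2.0 3.5
  endloop
 endfacet
 facet normal 0.447 0.000 0.894
  outer loop
   vertex 4.0 3.0 3.0
   vertex 3.0 2.0 3.5
   vertex 5.0 3.5 2.5
  endloop
 endfacet
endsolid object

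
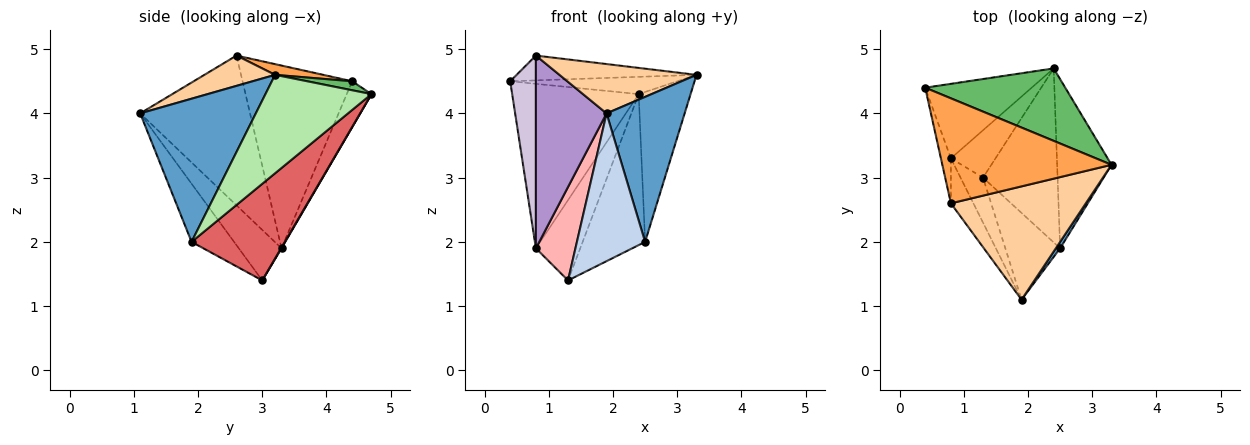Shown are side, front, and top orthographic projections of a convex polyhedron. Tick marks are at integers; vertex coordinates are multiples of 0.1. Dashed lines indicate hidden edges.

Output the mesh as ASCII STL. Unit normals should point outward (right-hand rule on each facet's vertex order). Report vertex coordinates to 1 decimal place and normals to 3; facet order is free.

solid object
 facet normal 0.829 -0.559 0.025
  outer loop
   vertex 2.5 1.9 2.0
   vertex 3.3 3.2 4.6
   vertex 1.9 1.1 4.0
  endloop
 endfacet
 facet normal -0.473 -0.760 -0.446
  outer loop
   vertex 2.5 1.9 2.0
   vertex 1.9 1.1 4.0
   vertex 1.3 3.0 1.4
  endloop
 endfacet
 facet normal 0.061 0.230 0.971
  outer loop
   vertex 0.8 2.6 4.9
   vertex 3.3 3.2 4.6
   vertex 0.4 4.4 4.5
  endloop
 endfacet
 facet normal 0.202 -0.391 0.898
  outer loop
   vertex 0.8 2.6 4.9
   vertex 1.9 1.1 4.0
   vertex 3.3 3.2 4.6
  endloop
 endfacet
 facet normal 0.062 0.232 0.971
  outer loop
   vertex 2.4 4.7 4.3
   vertex 0.4 4.4 4.5
   vertex 3.3 3.2 4.6
  endloop
 endfacet
 facet normal 0.805 0.394 -0.444
  outer loop
   vertex 2.4 4.7 4.3
   vertex 3.3 3.2 4.6
   vertex 2.5 1.9 2.0
  endloop
 endfacet
 facet normal 0.699 0.468 -0.540
  outer loop
   vertex 2.4 4.7 4.3
   vertex 2.5 1.9 2.0
   vertex 1.3 3.0 1.4
  endloop
 endfacet
 facet normal -0.698 -0.645 -0.311
  outer loop
   vertex 0.8 3.3 1.9
   vertex 1.3 3.0 1.4
   vertex 1.9 1.1 4.0
  endloop
 endfacet
 facet normal -0.834 -0.537 -0.125
  outer loop
   vertex 0.8 3.3 1.9
   vertex 1.9 1.1 4.0
   vertex 0.8 2.6 4.9
  endloop
 endfacet
 facet normal -0.972 -0.228 -0.053
  outer loop
   vertex 0.8 3.3 1.9
   vertex 0.8 2.6 4.9
   vertex 0.4 4.4 4.5
  endloop
 endfacet
 facet normal -0.175 0.897 -0.406
  outer loop
   vertex 0.8 3.3 1.9
   vertex 0.4 4.4 4.5
   vertex 2.4 4.7 4.3
  endloop
 endfacet
 facet normal 0.009 0.861 -0.508
  outer loop
   vertex 0.8 3.3 1.9
   vertex 2.4 4.7 4.3
   vertex 1.3 3.0 1.4
  endloop
 endfacet
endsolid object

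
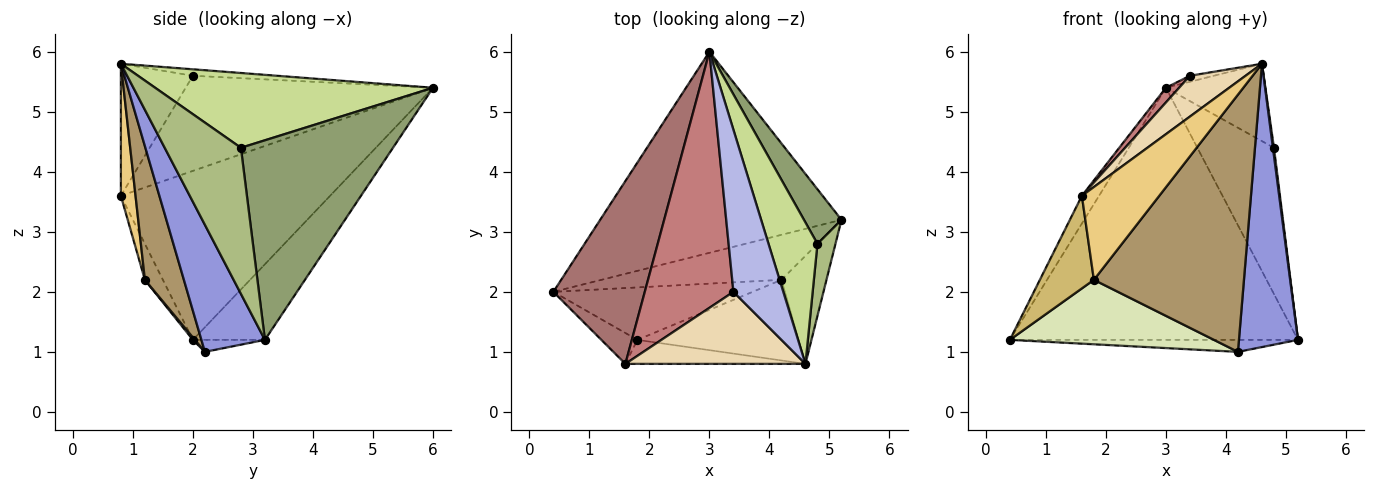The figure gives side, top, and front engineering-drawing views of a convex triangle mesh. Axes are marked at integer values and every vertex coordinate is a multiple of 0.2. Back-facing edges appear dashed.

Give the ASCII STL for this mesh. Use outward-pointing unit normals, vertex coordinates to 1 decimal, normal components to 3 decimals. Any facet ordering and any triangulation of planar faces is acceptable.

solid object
 facet normal -0.192 0.767 -0.612
  outer loop
   vertex 3.0 6.0 5.4
   vertex 5.2 3.2 1.2
   vertex 0.4 2.0 1.2
  endloop
 endfacet
 facet normal -0.064 0.257 -0.964
  outer loop
   vertex 4.2 2.2 1.0
   vertex 0.4 2.0 1.2
   vertex 5.2 3.2 1.2
  endloop
 endfacet
 facet normal 0.709 -0.659 -0.251
  outer loop
   vertex 4.2 2.2 1.0
   vertex 5.2 3.2 1.2
   vertex 4.6 0.8 5.8
  endloop
 endfacet
 facet normal -0.128 0.037 0.991
  outer loop
   vertex 3.4 2.0 5.6
   vertex 4.6 0.8 5.8
   vertex 3.0 6.0 5.4
  endloop
 endfacet
 facet normal 0.881 0.444 0.166
  outer loop
   vertex 4.8 2.8 4.4
   vertex 5.2 3.2 1.2
   vertex 3.0 6.0 5.4
  endloop
 endfacet
 facet normal 0.992 -0.014 0.122
  outer loop
   vertex 4.8 2.8 4.4
   vertex 4.6 0.8 5.8
   vertex 5.2 3.2 1.2
  endloop
 endfacet
 facet normal 0.802 0.287 0.524
  outer loop
   vertex 4.8 2.8 4.4
   vertex 3.0 6.0 5.4
   vertex 4.6 0.8 5.8
  endloop
 endfacet
 facet normal 0.008 -0.776 -0.631
  outer loop
   vertex 1.8 1.2 2.2
   vertex 0.4 2.0 1.2
   vertex 4.2 2.2 1.0
  endloop
 endfacet
 facet normal 0.241 -0.926 -0.290
  outer loop
   vertex 1.8 1.2 2.2
   vertex 4.2 2.2 1.0
   vertex 4.6 0.8 5.8
  endloop
 endfacet
 facet normal -0.302 -0.905 -0.302
  outer loop
   vertex 1.6 0.8 3.6
   vertex 0.4 2.0 1.2
   vertex 1.8 1.2 2.2
  endloop
 endfacet
 facet normal 0.181 -0.952 -0.246
  outer loop
   vertex 1.6 0.8 3.6
   vertex 1.8 1.2 2.2
   vertex 4.6 0.8 5.8
  endloop
 endfacet
 facet normal -0.538 -0.416 0.733
  outer loop
   vertex 1.6 0.8 3.6
   vertex 4.6 0.8 5.8
   vertex 3.4 2.0 5.6
  endloop
 endfacet
 facet normal -0.877 0.072 0.475
  outer loop
   vertex 1.6 0.8 3.6
   vertex 3.0 6.0 5.4
   vertex 0.4 2.0 1.2
  endloop
 endfacet
 facet normal -0.731 -0.039 0.681
  outer loop
   vertex 1.6 0.8 3.6
   vertex 3.4 2.0 5.6
   vertex 3.0 6.0 5.4
  endloop
 endfacet
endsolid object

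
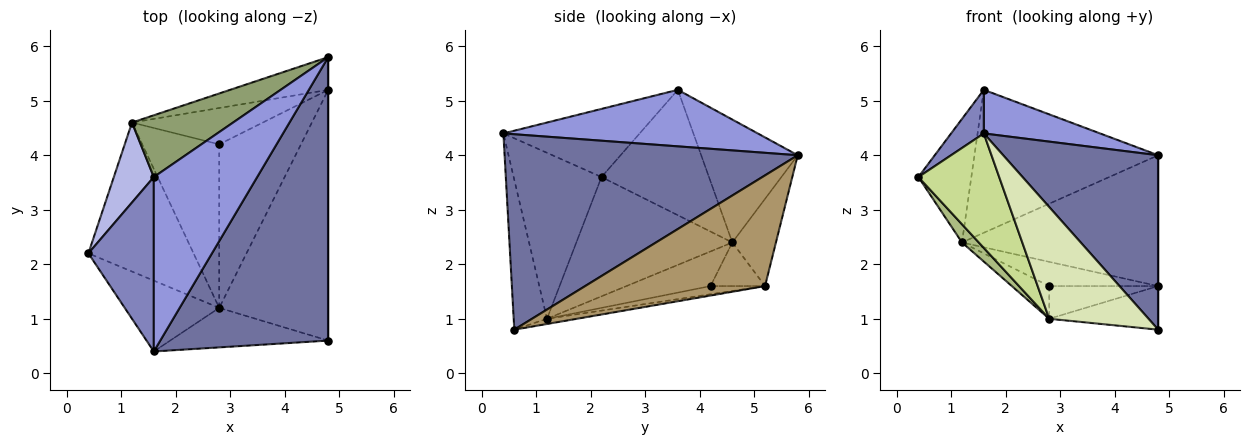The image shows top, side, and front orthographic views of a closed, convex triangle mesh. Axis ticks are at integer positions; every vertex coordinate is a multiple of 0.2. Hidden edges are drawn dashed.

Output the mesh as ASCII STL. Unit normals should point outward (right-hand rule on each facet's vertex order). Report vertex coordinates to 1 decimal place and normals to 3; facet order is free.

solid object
 facet normal 0.704 -0.372 0.605
  outer loop
   vertex 1.6 0.4 4.4
   vertex 4.8 0.6 0.8
   vertex 4.8 5.8 4.0
  endloop
 endfacet
 facet normal -0.711 -0.171 0.682
  outer loop
   vertex 1.6 3.6 5.2
   vertex 0.4 2.2 3.6
   vertex 1.6 0.4 4.4
  endloop
 endfacet
 facet normal 0.469 -0.214 0.857
  outer loop
   vertex 1.6 3.6 5.2
   vertex 1.6 0.4 4.4
   vertex 4.8 5.8 4.0
  endloop
 endfacet
 facet normal -0.862 0.425 0.275
  outer loop
   vertex 1.6 3.6 5.2
   vertex 1.2 4.6 2.4
   vertex 0.4 2.2 3.6
  endloop
 endfacet
 facet normal -0.434 0.827 0.357
  outer loop
   vertex 1.6 3.6 5.2
   vertex 4.8 5.8 4.0
   vertex 1.2 4.6 2.4
  endloop
 endfacet
 facet normal -0.748 -0.080 -0.659
  outer loop
   vertex 2.8 1.2 1.0
   vertex 0.4 2.2 3.6
   vertex 1.2 4.6 2.4
  endloop
 endfacet
 facet normal -0.679 -0.624 -0.386
  outer loop
   vertex 2.8 1.2 1.0
   vertex 1.6 0.4 4.4
   vertex 0.4 2.2 3.6
  endloop
 endfacet
 facet normal -0.301 -0.899 -0.318
  outer loop
   vertex 2.8 1.2 1.0
   vertex 4.8 0.6 0.8
   vertex 1.6 0.4 4.4
  endloop
 endfacet
 facet normal 1.000 0.000 0.000
  outer loop
   vertex 4.8 5.2 1.6
   vertex 4.8 5.8 4.0
   vertex 4.8 0.6 0.8
  endloop
 endfacet
 facet normal -0.211 0.948 -0.237
  outer loop
   vertex 4.8 5.2 1.6
   vertex 1.2 4.6 2.4
   vertex 4.8 5.8 4.0
  endloop
 endfacet
 facet normal -0.047 0.171 -0.984
  outer loop
   vertex 4.8 5.2 1.6
   vertex 4.8 0.6 0.8
   vertex 2.8 1.2 1.0
  endloop
 endfacet
 facet normal -0.404 0.179 -0.897
  outer loop
   vertex 2.8 4.2 1.6
   vertex 2.8 1.2 1.0
   vertex 1.2 4.6 2.4
  endloop
 endfacet
 facet normal -0.267 0.535 -0.802
  outer loop
   vertex 2.8 4.2 1.6
   vertex 1.2 4.6 2.4
   vertex 4.8 5.2 1.6
  endloop
 endfacet
 facet normal -0.098 0.195 -0.976
  outer loop
   vertex 2.8 4.2 1.6
   vertex 4.8 5.2 1.6
   vertex 2.8 1.2 1.0
  endloop
 endfacet
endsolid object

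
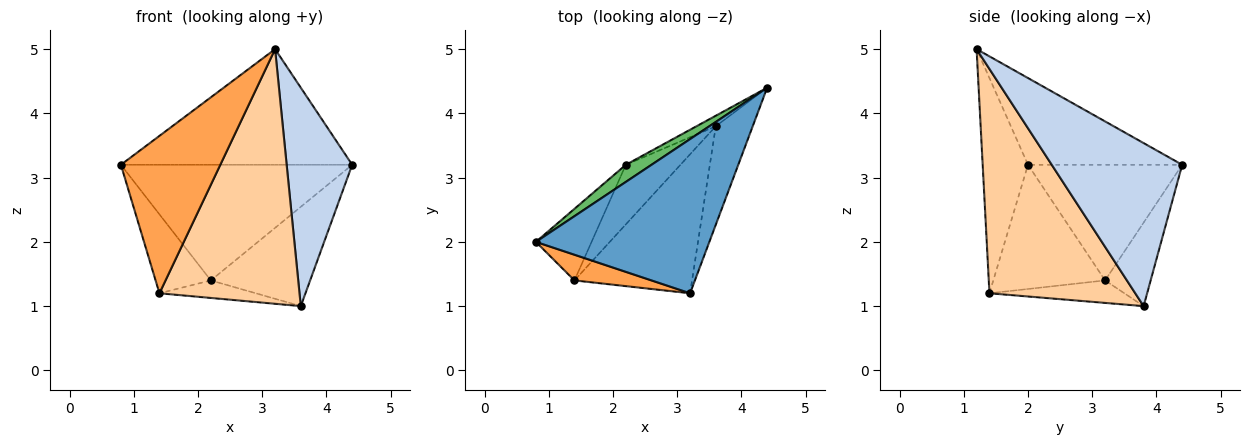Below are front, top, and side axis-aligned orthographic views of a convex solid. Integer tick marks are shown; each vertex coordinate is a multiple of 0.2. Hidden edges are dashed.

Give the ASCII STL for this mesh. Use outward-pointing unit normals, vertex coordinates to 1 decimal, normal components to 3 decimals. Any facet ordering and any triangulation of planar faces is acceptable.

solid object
 facet normal -0.371 0.557 0.743
  outer loop
   vertex 3.2 1.2 5.0
   vertex 4.4 4.4 3.2
   vertex 0.8 2.0 3.2
  endloop
 endfacet
 facet normal 0.876 -0.440 -0.198
  outer loop
   vertex 3.6 3.8 1.0
   vertex 4.4 4.4 3.2
   vertex 3.2 1.2 5.0
  endloop
 endfacet
 facet normal -0.410 -0.900 0.147
  outer loop
   vertex 1.4 1.4 1.2
   vertex 3.2 1.2 5.0
   vertex 0.8 2.0 3.2
  endloop
 endfacet
 facet normal 0.675 -0.648 -0.354
  outer loop
   vertex 1.4 1.4 1.2
   vertex 3.6 3.8 1.0
   vertex 3.2 1.2 5.0
  endloop
 endfacet
 facet normal -0.551 0.826 0.122
  outer loop
   vertex 2.2 3.2 1.4
   vertex 0.8 2.0 3.2
   vertex 4.4 4.4 3.2
  endloop
 endfacet
 facet normal -0.415 0.905 -0.096
  outer loop
   vertex 2.2 3.2 1.4
   vertex 4.4 4.4 3.2
   vertex 3.6 3.8 1.0
  endloop
 endfacet
 facet normal -0.832 0.411 -0.373
  outer loop
   vertex 2.2 3.2 1.4
   vertex 1.4 1.4 1.2
   vertex 0.8 2.0 3.2
  endloop
 endfacet
 facet normal -0.367 0.262 -0.892
  outer loop
   vertex 2.2 3.2 1.4
   vertex 3.6 3.8 1.0
   vertex 1.4 1.4 1.2
  endloop
 endfacet
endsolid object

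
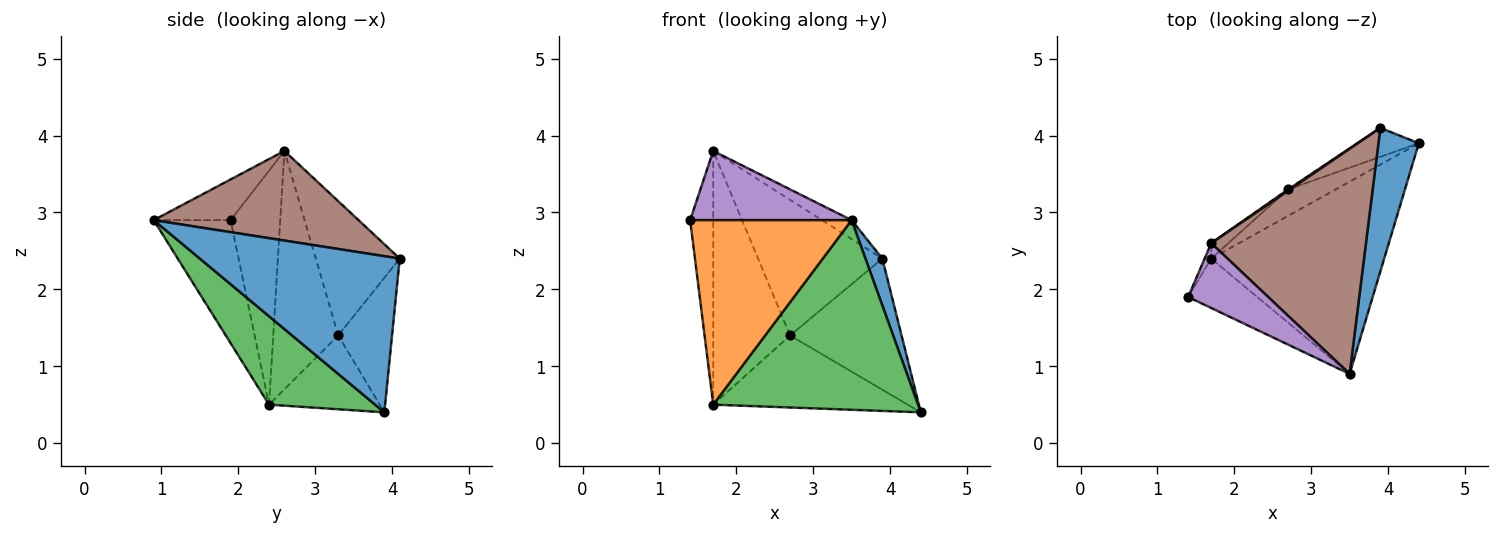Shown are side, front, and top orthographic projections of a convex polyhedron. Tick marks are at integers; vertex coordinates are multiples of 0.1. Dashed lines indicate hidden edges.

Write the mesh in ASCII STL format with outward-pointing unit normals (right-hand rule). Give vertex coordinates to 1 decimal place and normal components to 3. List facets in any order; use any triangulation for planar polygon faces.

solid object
 facet normal 0.965 -0.082 0.249
  outer loop
   vertex 3.9 4.1 2.4
   vertex 3.5 0.9 2.9
   vertex 4.4 3.9 0.4
  endloop
 endfacet
 facet normal -0.418 -0.878 -0.235
  outer loop
   vertex 1.7 2.4 0.5
   vertex 3.5 0.9 2.9
   vertex 1.4 1.9 2.9
  endloop
 endfacet
 facet normal 0.342 -0.660 -0.669
  outer loop
   vertex 1.7 2.4 0.5
   vertex 4.4 3.9 0.4
   vertex 3.5 0.9 2.9
  endloop
 endfacet
 facet normal -0.907 0.421 -0.026
  outer loop
   vertex 1.7 2.6 3.8
   vertex 1.7 2.4 0.5
   vertex 1.4 1.9 2.9
  endloop
 endfacet
 facet normal -0.328 -0.689 0.646
  outer loop
   vertex 1.7 2.6 3.8
   vertex 1.4 1.9 2.9
   vertex 3.5 0.9 2.9
  endloop
 endfacet
 facet normal 0.500 0.072 0.863
  outer loop
   vertex 1.7 2.6 3.8
   vertex 3.5 0.9 2.9
   vertex 3.9 4.1 2.4
  endloop
 endfacet
 facet normal -0.426 0.883 -0.195
  outer loop
   vertex 2.7 3.3 1.4
   vertex 3.9 4.1 2.4
   vertex 4.4 3.9 0.4
  endloop
 endfacet
 facet normal -0.471 0.828 -0.304
  outer loop
   vertex 2.7 3.3 1.4
   vertex 4.4 3.9 0.4
   vertex 1.7 2.4 0.5
  endloop
 endfacet
 facet normal -0.560 0.829 0.009
  outer loop
   vertex 2.7 3.3 1.4
   vertex 1.7 2.6 3.8
   vertex 3.9 4.1 2.4
  endloop
 endfacet
 facet normal -0.645 0.763 -0.046
  outer loop
   vertex 2.7 3.3 1.4
   vertex 1.7 2.4 0.5
   vertex 1.7 2.6 3.8
  endloop
 endfacet
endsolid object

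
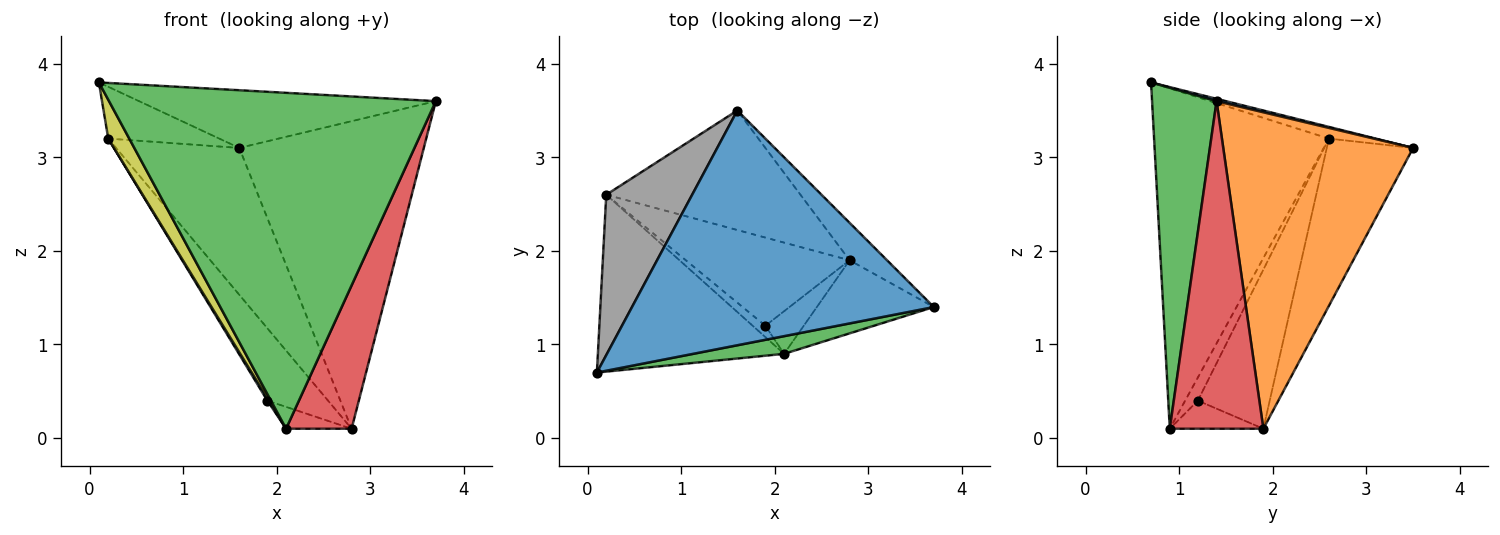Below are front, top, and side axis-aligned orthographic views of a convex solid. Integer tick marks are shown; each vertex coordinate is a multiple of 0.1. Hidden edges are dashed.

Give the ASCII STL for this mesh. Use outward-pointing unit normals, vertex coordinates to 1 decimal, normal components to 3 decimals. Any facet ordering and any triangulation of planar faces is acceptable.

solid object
 facet normal 0.008 0.239 0.971
  outer loop
   vertex 1.6 3.5 3.1
   vertex 0.1 0.7 3.8
   vertex 3.7 1.4 3.6
  endloop
 endfacet
 facet normal 0.715 0.694 -0.085
  outer loop
   vertex 2.8 1.9 0.1
   vertex 1.6 3.5 3.1
   vertex 3.7 1.4 3.6
  endloop
 endfacet
 facet normal 0.193 -0.980 0.052
  outer loop
   vertex 2.1 0.9 0.1
   vertex 3.7 1.4 3.6
   vertex 0.1 0.7 3.8
  endloop
 endfacet
 facet normal 0.786 -0.550 -0.281
  outer loop
   vertex 2.1 0.9 0.1
   vertex 2.8 1.9 0.1
   vertex 3.7 1.4 3.6
  endloop
 endfacet
 facet normal -0.546 0.382 -0.746
  outer loop
   vertex 1.9 1.2 0.4
   vertex 2.8 1.9 0.1
   vertex 2.1 0.9 0.1
  endloop
 endfacet
 facet normal -0.478 0.681 -0.555
  outer loop
   vertex 0.2 2.6 3.2
   vertex 1.6 3.5 3.1
   vertex 2.8 1.9 0.1
  endloop
 endfacet
 facet normal -0.601 0.507 -0.618
  outer loop
   vertex 0.2 2.6 3.2
   vertex 2.8 1.9 0.1
   vertex 1.9 1.2 0.4
  endloop
 endfacet
 facet normal -0.129 0.305 0.944
  outer loop
   vertex 0.2 2.6 3.2
   vertex 0.1 0.7 3.8
   vertex 1.6 3.5 3.1
  endloop
 endfacet
 facet normal -0.872 -0.105 -0.477
  outer loop
   vertex 0.2 2.6 3.2
   vertex 2.1 0.9 0.1
   vertex 0.1 0.7 3.8
  endloop
 endfacet
 facet normal -0.872 -0.104 -0.478
  outer loop
   vertex 0.2 2.6 3.2
   vertex 1.9 1.2 0.4
   vertex 2.1 0.9 0.1
  endloop
 endfacet
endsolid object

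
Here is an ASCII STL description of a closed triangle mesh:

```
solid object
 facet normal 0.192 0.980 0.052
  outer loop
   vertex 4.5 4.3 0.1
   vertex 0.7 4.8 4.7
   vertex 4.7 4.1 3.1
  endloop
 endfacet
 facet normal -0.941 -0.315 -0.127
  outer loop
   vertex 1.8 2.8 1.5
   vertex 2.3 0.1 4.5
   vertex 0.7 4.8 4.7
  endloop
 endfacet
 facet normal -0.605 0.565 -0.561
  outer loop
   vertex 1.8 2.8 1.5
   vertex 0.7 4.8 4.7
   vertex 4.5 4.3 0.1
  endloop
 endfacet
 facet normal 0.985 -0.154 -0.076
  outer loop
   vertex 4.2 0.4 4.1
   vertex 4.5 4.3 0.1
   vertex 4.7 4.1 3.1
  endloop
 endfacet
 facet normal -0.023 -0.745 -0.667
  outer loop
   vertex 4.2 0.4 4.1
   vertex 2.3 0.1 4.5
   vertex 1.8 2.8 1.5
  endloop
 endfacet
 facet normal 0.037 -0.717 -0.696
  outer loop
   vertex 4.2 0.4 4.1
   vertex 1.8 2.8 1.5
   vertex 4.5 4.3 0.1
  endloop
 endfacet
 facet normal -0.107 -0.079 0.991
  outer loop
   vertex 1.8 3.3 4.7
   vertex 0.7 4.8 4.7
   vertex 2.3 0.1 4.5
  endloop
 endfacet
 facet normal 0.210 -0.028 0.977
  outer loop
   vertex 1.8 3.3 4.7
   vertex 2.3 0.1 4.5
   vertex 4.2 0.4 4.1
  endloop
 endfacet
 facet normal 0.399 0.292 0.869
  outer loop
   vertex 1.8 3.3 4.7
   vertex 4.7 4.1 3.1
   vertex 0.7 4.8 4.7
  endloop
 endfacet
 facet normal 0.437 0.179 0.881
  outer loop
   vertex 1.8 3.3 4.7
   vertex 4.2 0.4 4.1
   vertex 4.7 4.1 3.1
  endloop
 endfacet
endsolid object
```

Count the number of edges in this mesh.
15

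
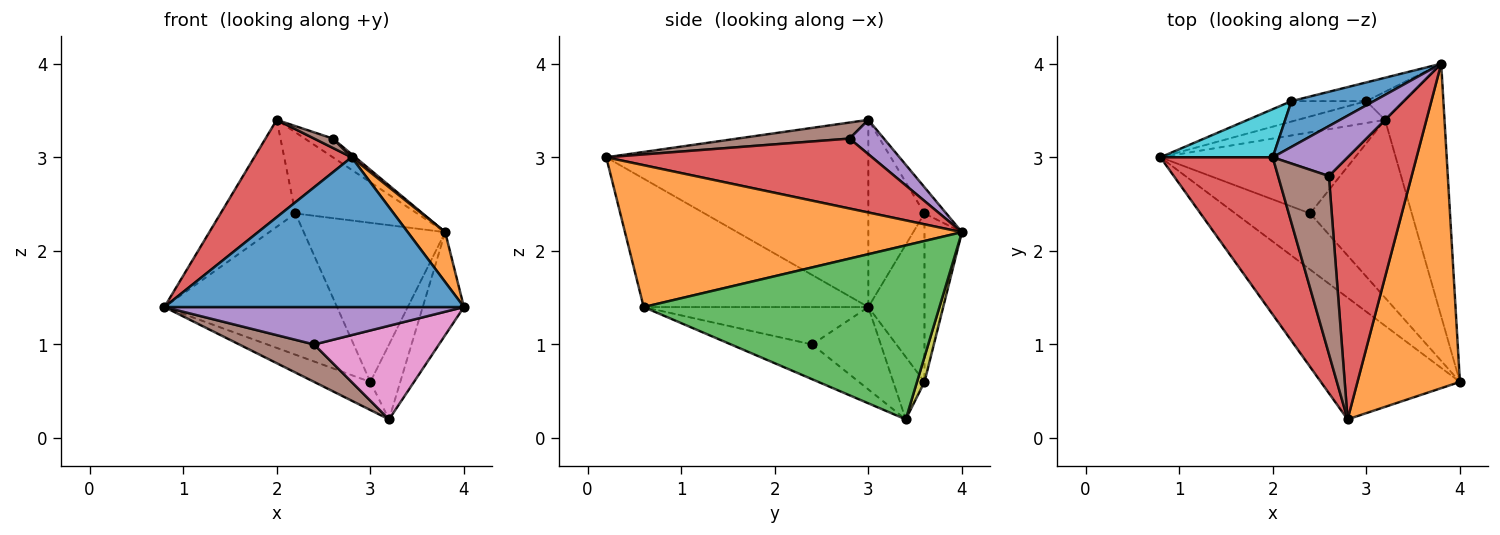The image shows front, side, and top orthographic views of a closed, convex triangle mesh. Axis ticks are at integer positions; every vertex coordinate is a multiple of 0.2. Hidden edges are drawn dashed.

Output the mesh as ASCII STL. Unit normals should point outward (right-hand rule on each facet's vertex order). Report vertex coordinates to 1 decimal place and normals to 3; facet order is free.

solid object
 facet normal -0.503 -0.671 -0.545
  outer loop
   vertex 2.8 0.2 3.0
   vertex 0.8 3.0 1.4
   vertex 4.0 0.6 1.4
  endloop
 endfacet
 facet normal 0.807 -0.090 0.583
  outer loop
   vertex 2.8 0.2 3.0
   vertex 4.0 0.6 1.4
   vertex 3.8 4.0 2.2
  endloop
 endfacet
 facet normal 0.938 0.131 -0.321
  outer loop
   vertex 3.2 3.4 0.2
   vertex 3.8 4.0 2.2
   vertex 4.0 0.6 1.4
  endloop
 endfacet
 facet normal -0.817 -0.303 0.490
  outer loop
   vertex 2.0 3.0 3.4
   vertex 0.8 3.0 1.4
   vertex 2.8 0.2 3.0
  endloop
 endfacet
 facet normal -0.384 -0.512 -0.768
  outer loop
   vertex 2.4 2.4 1.0
   vertex 4.0 0.6 1.4
   vertex 0.8 3.0 1.4
  endloop
 endfacet
 facet normal -0.359 -0.391 -0.848
  outer loop
   vertex 2.4 2.4 1.0
   vertex 0.8 3.0 1.4
   vertex 3.2 3.4 0.2
  endloop
 endfacet
 facet normal -0.290 -0.446 -0.847
  outer loop
   vertex 2.4 2.4 1.0
   vertex 3.2 3.4 0.2
   vertex 4.0 0.6 1.4
  endloop
 endfacet
 facet normal -0.402 0.723 -0.562
  outer loop
   vertex 3.0 3.6 0.6
   vertex 3.2 3.4 0.2
   vertex 0.8 3.0 1.4
  endloop
 endfacet
 facet normal 0.228 0.912 -0.342
  outer loop
   vertex 3.0 3.6 0.6
   vertex 3.8 4.0 2.2
   vertex 3.2 3.4 0.2
  endloop
 endfacet
 facet normal -0.565 0.753 0.339
  outer loop
   vertex 2.2 3.6 2.4
   vertex 0.8 3.0 1.4
   vertex 2.0 3.0 3.4
  endloop
 endfacet
 facet normal -0.154 0.861 0.485
  outer loop
   vertex 2.2 3.6 2.4
   vertex 2.0 3.0 3.4
   vertex 3.8 4.0 2.2
  endloop
 endfacet
 facet normal -0.306 0.942 -0.136
  outer loop
   vertex 2.2 3.6 2.4
   vertex 3.0 3.6 0.6
   vertex 0.8 3.0 1.4
  endloop
 endfacet
 facet normal -0.254 0.961 -0.113
  outer loop
   vertex 2.2 3.6 2.4
   vertex 3.8 4.0 2.2
   vertex 3.0 3.6 0.6
  endloop
 endfacet
 facet normal 0.646 -0.009 0.764
  outer loop
   vertex 2.6 2.8 3.2
   vertex 2.8 0.2 3.0
   vertex 3.8 4.0 2.2
  endloop
 endfacet
 facet normal 0.394 0.323 0.860
  outer loop
   vertex 2.6 2.8 3.2
   vertex 3.8 4.0 2.2
   vertex 2.0 3.0 3.4
  endloop
 endfacet
 facet normal 0.301 -0.050 0.952
  outer loop
   vertex 2.6 2.8 3.2
   vertex 2.0 3.0 3.4
   vertex 2.8 0.2 3.0
  endloop
 endfacet
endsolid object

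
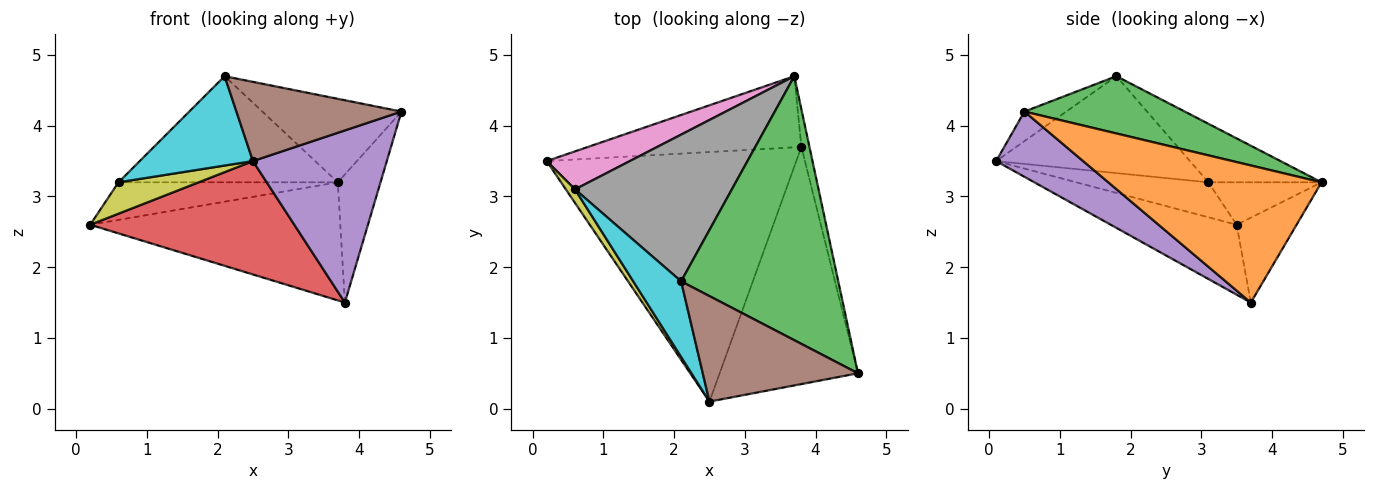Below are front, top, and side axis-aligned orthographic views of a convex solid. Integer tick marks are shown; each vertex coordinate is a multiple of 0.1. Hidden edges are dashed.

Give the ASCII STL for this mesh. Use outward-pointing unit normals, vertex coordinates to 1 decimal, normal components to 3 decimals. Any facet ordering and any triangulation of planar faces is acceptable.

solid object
 facet normal -0.201 0.839 -0.505
  outer loop
   vertex 3.8 3.7 1.5
   vertex 0.2 3.5 2.6
   vertex 3.7 4.7 3.2
  endloop
 endfacet
 facet normal 0.979 0.196 -0.058
  outer loop
   vertex 3.8 3.7 1.5
   vertex 3.7 4.7 3.2
   vertex 4.6 0.5 4.2
  endloop
 endfacet
 facet normal 0.328 0.285 0.901
  outer loop
   vertex 2.1 1.8 4.7
   vertex 4.6 0.5 4.2
   vertex 3.7 4.7 3.2
  endloop
 endfacet
 facet normal -0.247 -0.401 -0.882
  outer loop
   vertex 2.5 0.1 3.5
   vertex 0.2 3.5 2.6
   vertex 3.8 3.7 1.5
  endloop
 endfacet
 facet normal 0.357 -0.549 -0.756
  outer loop
   vertex 2.5 0.1 3.5
   vertex 3.8 3.7 1.5
   vertex 4.6 0.5 4.2
  endloop
 endfacet
 facet normal -0.150 -0.594 0.791
  outer loop
   vertex 2.5 0.1 3.5
   vertex 4.6 0.5 4.2
   vertex 2.1 1.8 4.7
  endloop
 endfacet
 facet normal -0.341 0.661 0.668
  outer loop
   vertex 0.6 3.1 3.2
   vertex 3.7 4.7 3.2
   vertex 0.2 3.5 2.6
  endloop
 endfacet
 facet normal -0.289 0.561 0.776
  outer loop
   vertex 0.6 3.1 3.2
   vertex 2.1 1.8 4.7
   vertex 3.7 4.7 3.2
  endloop
 endfacet
 facet normal -0.834 -0.506 0.218
  outer loop
   vertex 0.6 3.1 3.2
   vertex 0.2 3.5 2.6
   vertex 2.5 0.1 3.5
  endloop
 endfacet
 facet normal -0.794 -0.464 0.392
  outer loop
   vertex 0.6 3.1 3.2
   vertex 2.5 0.1 3.5
   vertex 2.1 1.8 4.7
  endloop
 endfacet
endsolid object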